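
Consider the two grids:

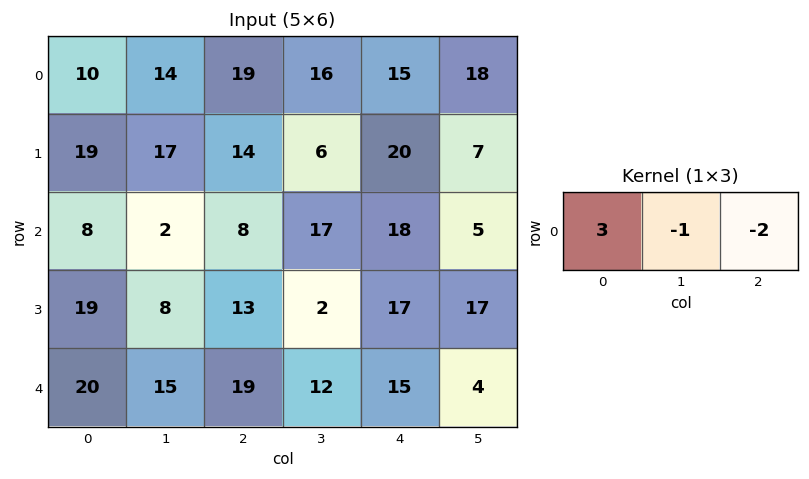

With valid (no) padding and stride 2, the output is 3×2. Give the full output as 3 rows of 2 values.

-22 11
6 -29
7 15

Output[0,0]: The receptive field on the input at this output position is [10 14 19]. Elementwise product with the kernel and sum: 10·3 + 14·-1 + 19·-2.
Output[0,1]: The receptive field on the input at this output position is [19 16 15]. Elementwise product with the kernel and sum: 19·3 + 16·-1 + 15·-2.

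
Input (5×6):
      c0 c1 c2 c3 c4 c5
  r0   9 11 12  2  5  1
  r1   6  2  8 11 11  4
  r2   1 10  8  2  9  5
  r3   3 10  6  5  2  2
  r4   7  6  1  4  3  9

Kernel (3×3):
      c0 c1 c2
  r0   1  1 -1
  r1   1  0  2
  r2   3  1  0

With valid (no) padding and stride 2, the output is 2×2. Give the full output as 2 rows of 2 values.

Output[0,0]: The receptive field on the input at this output position is [9 11 12 / 6 2 8 / 1 10 8]. Elementwise product with the kernel and sum: 9·1 + 11·1 + 12·-1 + 6·1 + 8·2 + 1·3 + 10·1.
Output[0,1]: The receptive field on the input at this output position is [12 2 5 / 8 11 11 / 8 2 9]. Elementwise product with the kernel and sum: 12·1 + 2·1 + 5·-1 + 8·1 + 11·2 + 8·3 + 2·1.

43 65
45 18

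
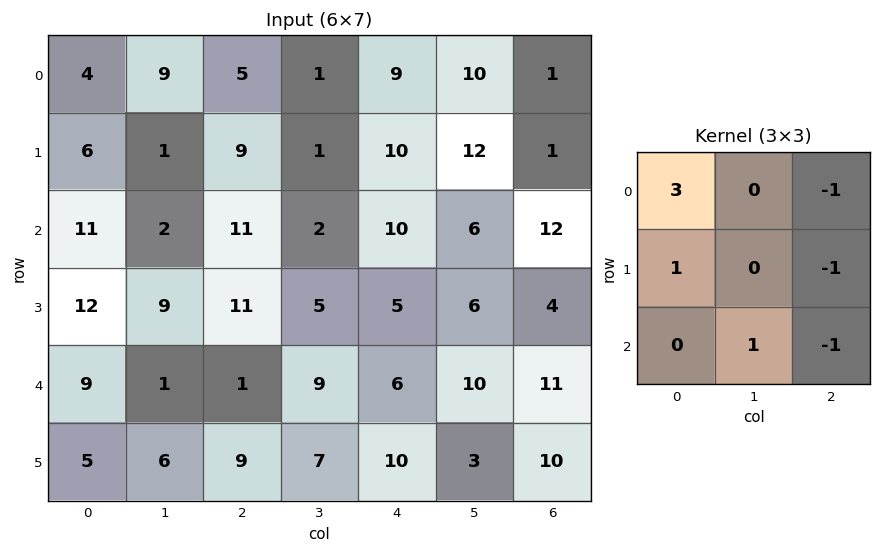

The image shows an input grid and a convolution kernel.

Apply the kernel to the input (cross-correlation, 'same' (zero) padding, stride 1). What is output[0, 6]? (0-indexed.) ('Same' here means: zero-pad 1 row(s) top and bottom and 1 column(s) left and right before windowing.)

11

The receptive field on the zero-padded input at this output position is [0 0 0 / 10 1 0 / 12 1 0]. Elementwise product with the kernel and sum: 0·3 + 0·-1 + 10·1 + 0·-1 + 1·1 + 0·-1.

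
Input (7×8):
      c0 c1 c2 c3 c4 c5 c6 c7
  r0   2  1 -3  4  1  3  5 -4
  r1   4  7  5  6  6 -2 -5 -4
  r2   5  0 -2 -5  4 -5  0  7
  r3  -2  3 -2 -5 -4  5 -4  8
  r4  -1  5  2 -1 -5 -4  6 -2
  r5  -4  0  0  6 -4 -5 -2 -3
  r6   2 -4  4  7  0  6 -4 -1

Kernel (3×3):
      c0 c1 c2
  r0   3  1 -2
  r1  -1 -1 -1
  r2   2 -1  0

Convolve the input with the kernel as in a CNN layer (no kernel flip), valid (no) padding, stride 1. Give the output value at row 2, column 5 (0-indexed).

The receptive field on the input at this output position is [-5 0 7 / 5 -4 8 / -4 6 -2]. Elementwise product with the kernel and sum: -5·3 + 0·1 + 7·-2 + 5·-1 + -4·-1 + 8·-1 + -4·2 + 6·-1.

-52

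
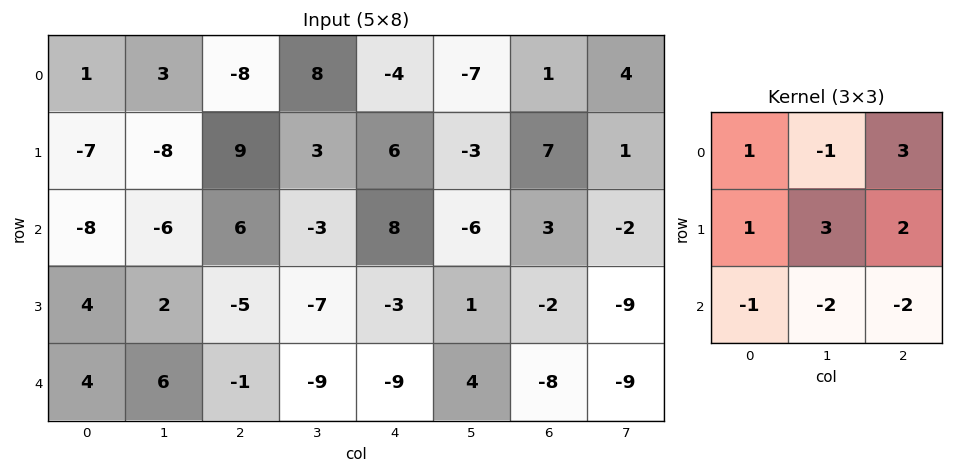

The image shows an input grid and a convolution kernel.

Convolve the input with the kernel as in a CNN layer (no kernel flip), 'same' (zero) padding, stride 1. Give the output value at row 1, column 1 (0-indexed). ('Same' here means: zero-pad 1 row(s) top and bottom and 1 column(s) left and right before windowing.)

The receptive field on the zero-padded input at this output position is [1 3 -8 / -7 -8 9 / -8 -6 6]. Elementwise product with the kernel and sum: 1·1 + 3·-1 + -8·3 + -7·1 + -8·3 + 9·2 + -8·-1 + -6·-2 + 6·-2.

-31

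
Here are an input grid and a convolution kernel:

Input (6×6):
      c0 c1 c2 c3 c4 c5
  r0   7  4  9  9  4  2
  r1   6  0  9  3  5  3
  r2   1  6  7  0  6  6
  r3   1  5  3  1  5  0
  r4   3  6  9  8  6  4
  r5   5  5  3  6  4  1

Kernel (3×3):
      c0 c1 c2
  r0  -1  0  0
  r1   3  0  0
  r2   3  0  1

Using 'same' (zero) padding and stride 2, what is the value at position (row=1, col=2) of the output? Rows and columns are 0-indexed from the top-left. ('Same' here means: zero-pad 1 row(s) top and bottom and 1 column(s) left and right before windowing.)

0

The receptive field on the zero-padded input at this output position is [3 5 3 / 0 6 6 / 1 5 0]. Elementwise product with the kernel and sum: 3·-1 + 0·3 + 1·3 + 0·1.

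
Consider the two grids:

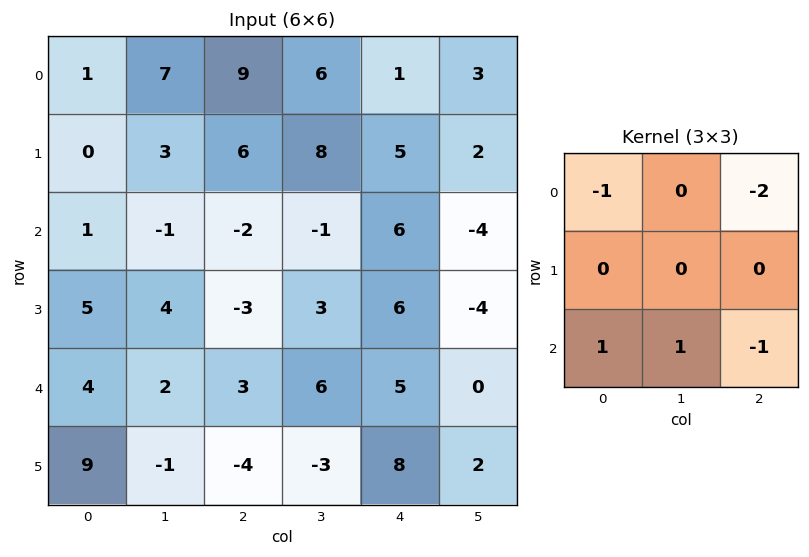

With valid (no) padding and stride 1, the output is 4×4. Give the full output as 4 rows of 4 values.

-17 -21 -20 -3
0 -21 -22 1
6 2 -6 20
13 -12 -24 8

Output[0,0]: The receptive field on the input at this output position is [1 7 9 / 0 3 6 / 1 -1 -2]. Elementwise product with the kernel and sum: 1·-1 + 9·-2 + 1·1 + -1·1 + -2·-1.
Output[0,1]: The receptive field on the input at this output position is [7 9 6 / 3 6 8 / -1 -2 -1]. Elementwise product with the kernel and sum: 7·-1 + 6·-2 + -1·1 + -2·1 + -1·-1.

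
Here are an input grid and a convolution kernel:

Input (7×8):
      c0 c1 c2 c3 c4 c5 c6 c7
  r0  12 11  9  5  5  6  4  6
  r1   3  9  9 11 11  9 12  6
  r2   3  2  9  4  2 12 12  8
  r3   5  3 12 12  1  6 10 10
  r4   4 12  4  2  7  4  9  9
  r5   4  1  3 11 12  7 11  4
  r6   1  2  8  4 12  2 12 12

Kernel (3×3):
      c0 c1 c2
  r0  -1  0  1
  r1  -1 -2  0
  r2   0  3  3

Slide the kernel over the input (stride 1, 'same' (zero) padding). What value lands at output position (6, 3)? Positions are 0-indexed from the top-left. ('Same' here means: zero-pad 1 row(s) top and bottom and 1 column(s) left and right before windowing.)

-7

The receptive field on the zero-padded input at this output position is [3 11 12 / 8 4 12 / 0 0 0]. Elementwise product with the kernel and sum: 3·-1 + 12·1 + 8·-1 + 4·-2 + 0·3 + 0·3.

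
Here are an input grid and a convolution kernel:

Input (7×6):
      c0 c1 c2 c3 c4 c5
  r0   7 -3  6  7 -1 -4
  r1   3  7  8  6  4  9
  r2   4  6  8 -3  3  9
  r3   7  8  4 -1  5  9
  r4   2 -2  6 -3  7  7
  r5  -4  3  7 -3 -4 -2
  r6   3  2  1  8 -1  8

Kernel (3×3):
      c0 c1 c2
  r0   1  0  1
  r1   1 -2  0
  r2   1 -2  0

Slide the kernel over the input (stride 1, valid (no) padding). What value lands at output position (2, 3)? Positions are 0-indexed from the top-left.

-22

The receptive field on the input at this output position is [-3 3 9 / -1 5 9 / -3 7 7]. Elementwise product with the kernel and sum: -3·1 + 9·1 + -1·1 + 5·-2 + -3·1 + 7·-2.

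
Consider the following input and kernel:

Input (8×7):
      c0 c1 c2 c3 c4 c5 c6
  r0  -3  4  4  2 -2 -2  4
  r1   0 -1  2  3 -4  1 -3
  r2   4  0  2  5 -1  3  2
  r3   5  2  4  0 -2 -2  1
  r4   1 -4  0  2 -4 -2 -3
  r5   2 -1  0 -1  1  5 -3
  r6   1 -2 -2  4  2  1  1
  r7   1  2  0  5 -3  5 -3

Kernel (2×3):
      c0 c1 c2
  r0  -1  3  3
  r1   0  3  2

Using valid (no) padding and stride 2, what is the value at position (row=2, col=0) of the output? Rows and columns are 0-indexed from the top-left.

-16

The receptive field on the input at this output position is [1 -4 0 / 2 -1 0]. Elementwise product with the kernel and sum: 1·-1 + -4·3 + 0·3 + -1·3 + 0·2.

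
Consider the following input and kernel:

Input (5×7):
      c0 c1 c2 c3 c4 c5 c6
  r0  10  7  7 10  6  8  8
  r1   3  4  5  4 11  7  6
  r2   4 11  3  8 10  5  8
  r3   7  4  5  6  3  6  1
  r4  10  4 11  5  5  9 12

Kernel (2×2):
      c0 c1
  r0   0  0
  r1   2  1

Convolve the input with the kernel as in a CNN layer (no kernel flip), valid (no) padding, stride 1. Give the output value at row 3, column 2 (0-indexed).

27

The receptive field on the input at this output position is [5 6 / 11 5]. Elementwise product with the kernel and sum: 11·2 + 5·1.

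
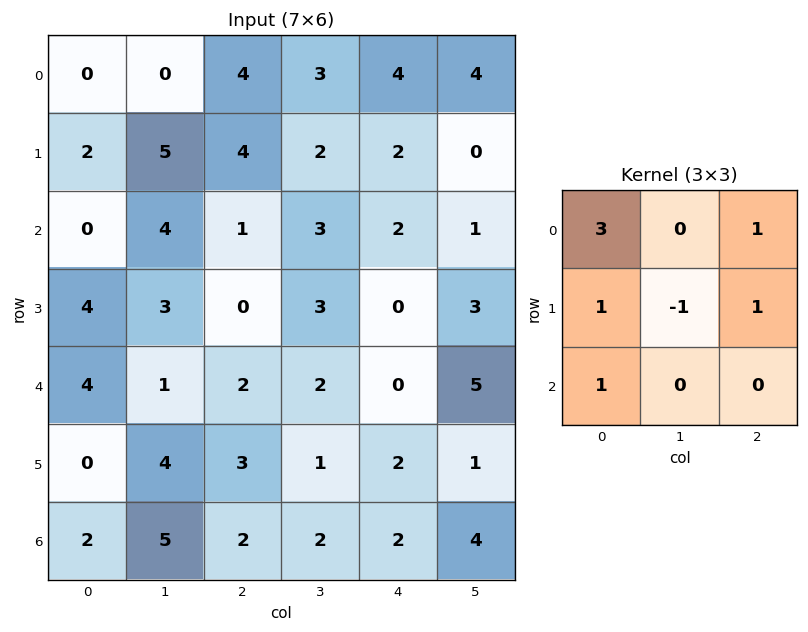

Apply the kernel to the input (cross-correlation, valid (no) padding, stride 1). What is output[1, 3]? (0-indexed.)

The receptive field on the input at this output position is [2 2 0 / 3 2 1 / 3 0 3]. Elementwise product with the kernel and sum: 2·3 + 0·1 + 3·1 + 2·-1 + 1·1 + 3·1.

11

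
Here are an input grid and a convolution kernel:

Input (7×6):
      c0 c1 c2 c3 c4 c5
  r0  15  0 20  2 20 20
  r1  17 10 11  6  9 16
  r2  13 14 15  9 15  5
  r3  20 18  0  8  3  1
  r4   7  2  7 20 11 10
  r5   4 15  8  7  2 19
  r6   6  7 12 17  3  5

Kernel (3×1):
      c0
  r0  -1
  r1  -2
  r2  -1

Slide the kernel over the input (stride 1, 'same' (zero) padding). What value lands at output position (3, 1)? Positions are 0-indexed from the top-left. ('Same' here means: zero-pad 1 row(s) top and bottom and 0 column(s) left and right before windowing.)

The receptive field on the zero-padded input at this output position is [14 / 18 / 2]. Elementwise product with the kernel and sum: 14·-1 + 18·-2 + 2·-1.

-52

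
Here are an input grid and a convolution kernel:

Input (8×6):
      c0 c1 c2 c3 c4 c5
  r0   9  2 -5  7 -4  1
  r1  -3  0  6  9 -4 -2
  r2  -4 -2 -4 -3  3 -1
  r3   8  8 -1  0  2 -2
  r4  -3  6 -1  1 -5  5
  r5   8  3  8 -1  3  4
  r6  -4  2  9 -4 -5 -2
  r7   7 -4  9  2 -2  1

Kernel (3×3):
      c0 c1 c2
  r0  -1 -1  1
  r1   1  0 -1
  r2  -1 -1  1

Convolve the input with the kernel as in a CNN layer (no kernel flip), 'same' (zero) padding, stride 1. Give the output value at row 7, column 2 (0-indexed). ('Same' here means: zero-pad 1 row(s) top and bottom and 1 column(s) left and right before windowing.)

The receptive field on the zero-padded input at this output position is [2 9 -4 / -4 9 2 / 0 0 0]. Elementwise product with the kernel and sum: 2·-1 + 9·-1 + -4·1 + -4·1 + 2·-1 + 0·-1 + 0·-1 + 0·1.

-21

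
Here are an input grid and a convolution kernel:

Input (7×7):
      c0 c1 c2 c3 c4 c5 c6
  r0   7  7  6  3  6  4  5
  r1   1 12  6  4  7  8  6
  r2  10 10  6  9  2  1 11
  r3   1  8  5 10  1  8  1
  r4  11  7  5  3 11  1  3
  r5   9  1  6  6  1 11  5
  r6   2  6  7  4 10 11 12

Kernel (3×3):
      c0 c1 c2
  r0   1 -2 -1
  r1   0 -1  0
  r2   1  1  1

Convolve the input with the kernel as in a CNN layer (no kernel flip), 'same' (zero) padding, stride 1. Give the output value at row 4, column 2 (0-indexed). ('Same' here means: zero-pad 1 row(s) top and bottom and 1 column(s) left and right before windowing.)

-4

The receptive field on the zero-padded input at this output position is [8 5 10 / 7 5 3 / 1 6 6]. Elementwise product with the kernel and sum: 8·1 + 5·-2 + 10·-1 + 5·-1 + 1·1 + 6·1 + 6·1.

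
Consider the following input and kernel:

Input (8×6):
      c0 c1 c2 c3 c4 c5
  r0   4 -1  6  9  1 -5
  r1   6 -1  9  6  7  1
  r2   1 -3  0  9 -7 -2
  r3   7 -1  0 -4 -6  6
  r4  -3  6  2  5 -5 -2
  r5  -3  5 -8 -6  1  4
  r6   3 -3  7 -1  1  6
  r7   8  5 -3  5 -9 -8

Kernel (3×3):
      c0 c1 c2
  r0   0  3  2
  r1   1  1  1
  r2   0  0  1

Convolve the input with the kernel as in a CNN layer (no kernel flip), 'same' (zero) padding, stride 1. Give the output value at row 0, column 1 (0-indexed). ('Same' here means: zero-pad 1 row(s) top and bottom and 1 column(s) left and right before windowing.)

The receptive field on the zero-padded input at this output position is [0 0 0 / 4 -1 6 / 6 -1 9]. Elementwise product with the kernel and sum: 0·3 + 0·2 + 4·1 + -1·1 + 6·1 + 9·1.

18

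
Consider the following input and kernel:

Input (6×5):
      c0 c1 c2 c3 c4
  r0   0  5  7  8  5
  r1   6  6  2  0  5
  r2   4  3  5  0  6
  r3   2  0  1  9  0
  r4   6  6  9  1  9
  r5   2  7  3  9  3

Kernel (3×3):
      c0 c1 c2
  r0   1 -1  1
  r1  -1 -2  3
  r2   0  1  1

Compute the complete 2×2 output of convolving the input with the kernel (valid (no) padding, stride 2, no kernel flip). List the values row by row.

-2 23
22 2

Output[0,0]: The receptive field on the input at this output position is [0 5 7 / 6 6 2 / 4 3 5]. Elementwise product with the kernel and sum: 0·1 + 5·-1 + 7·1 + 6·-1 + 6·-2 + 2·3 + 3·1 + 5·1.
Output[0,1]: The receptive field on the input at this output position is [7 8 5 / 2 0 5 / 5 0 6]. Elementwise product with the kernel and sum: 7·1 + 8·-1 + 5·1 + 2·-1 + 0·-2 + 5·3 + 0·1 + 6·1.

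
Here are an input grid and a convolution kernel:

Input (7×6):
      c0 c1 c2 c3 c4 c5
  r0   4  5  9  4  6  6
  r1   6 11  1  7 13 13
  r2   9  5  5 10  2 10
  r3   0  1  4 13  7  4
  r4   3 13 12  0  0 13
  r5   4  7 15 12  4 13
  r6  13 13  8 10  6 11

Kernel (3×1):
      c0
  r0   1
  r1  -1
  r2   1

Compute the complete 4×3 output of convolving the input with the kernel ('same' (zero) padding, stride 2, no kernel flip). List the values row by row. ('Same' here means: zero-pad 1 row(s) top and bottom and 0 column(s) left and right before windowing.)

Output[0,0]: The receptive field on the zero-padded input at this output position is [0 / 4 / 6]. Elementwise product with the kernel and sum: 0·1 + 4·-1 + 6·1.

2 -8 7
-3 0 18
1 7 11
-9 7 -2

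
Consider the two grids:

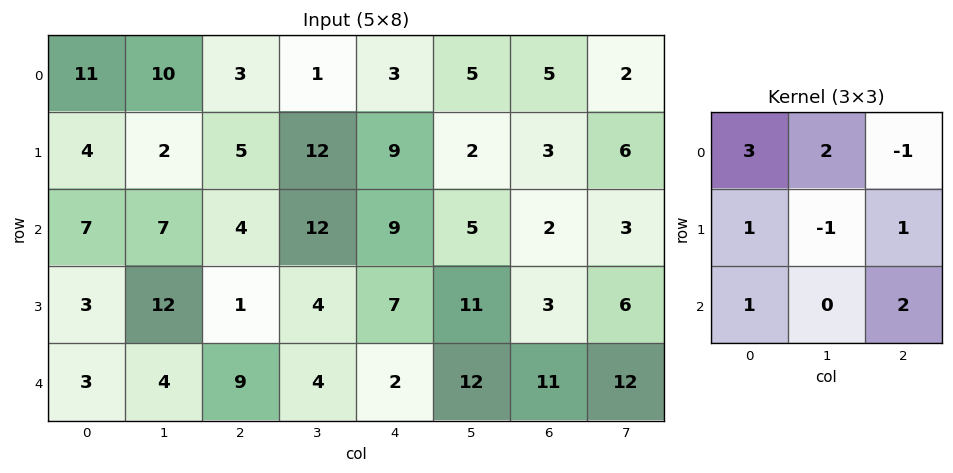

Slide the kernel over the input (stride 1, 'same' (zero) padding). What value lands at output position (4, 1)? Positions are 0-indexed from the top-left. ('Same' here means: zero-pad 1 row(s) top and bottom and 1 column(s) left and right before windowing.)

40

The receptive field on the zero-padded input at this output position is [3 12 1 / 3 4 9 / 0 0 0]. Elementwise product with the kernel and sum: 3·3 + 12·2 + 1·-1 + 3·1 + 4·-1 + 9·1 + 0·1 + 0·2.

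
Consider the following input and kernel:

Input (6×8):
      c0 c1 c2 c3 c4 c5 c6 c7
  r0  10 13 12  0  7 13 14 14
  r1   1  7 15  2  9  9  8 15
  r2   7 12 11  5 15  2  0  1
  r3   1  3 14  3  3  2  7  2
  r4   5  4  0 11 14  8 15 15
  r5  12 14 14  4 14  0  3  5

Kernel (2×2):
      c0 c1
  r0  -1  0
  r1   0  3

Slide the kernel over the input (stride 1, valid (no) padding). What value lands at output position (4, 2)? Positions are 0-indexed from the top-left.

The receptive field on the input at this output position is [0 11 / 14 4]. Elementwise product with the kernel and sum: 0·-1 + 4·3.

12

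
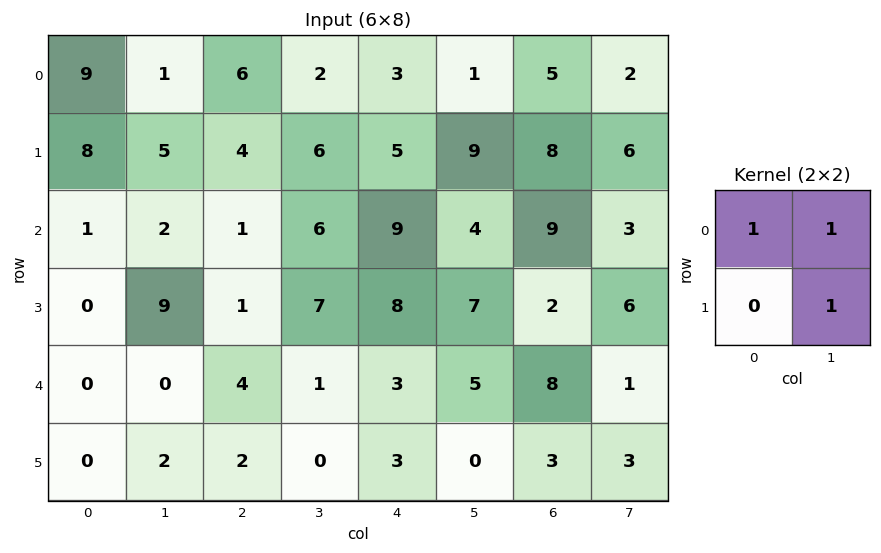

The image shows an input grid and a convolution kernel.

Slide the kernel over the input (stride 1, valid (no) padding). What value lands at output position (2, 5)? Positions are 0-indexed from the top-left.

15

The receptive field on the input at this output position is [4 9 / 7 2]. Elementwise product with the kernel and sum: 4·1 + 9·1 + 2·1.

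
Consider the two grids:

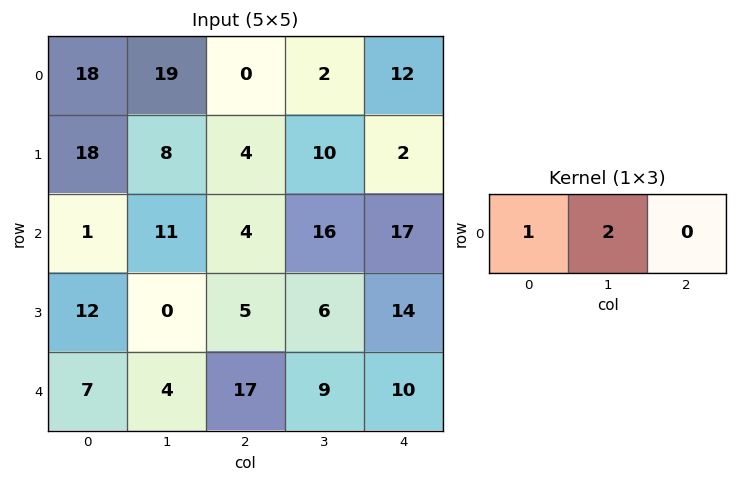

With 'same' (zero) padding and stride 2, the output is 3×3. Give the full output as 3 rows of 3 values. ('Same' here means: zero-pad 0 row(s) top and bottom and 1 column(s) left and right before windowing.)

Output[0,0]: The receptive field on the zero-padded input at this output position is [0 18 19]. Elementwise product with the kernel and sum: 0·1 + 18·2.

36 19 26
2 19 50
14 38 29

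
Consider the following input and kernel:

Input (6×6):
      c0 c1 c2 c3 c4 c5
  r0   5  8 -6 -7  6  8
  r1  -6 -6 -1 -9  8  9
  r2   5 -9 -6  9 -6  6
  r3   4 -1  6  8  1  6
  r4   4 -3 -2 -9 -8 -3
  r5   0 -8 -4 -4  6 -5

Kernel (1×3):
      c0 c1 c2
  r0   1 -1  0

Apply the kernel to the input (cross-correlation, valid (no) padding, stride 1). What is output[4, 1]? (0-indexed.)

-1

The receptive field on the input at this output position is [-3 -2 -9]. Elementwise product with the kernel and sum: -3·1 + -2·-1.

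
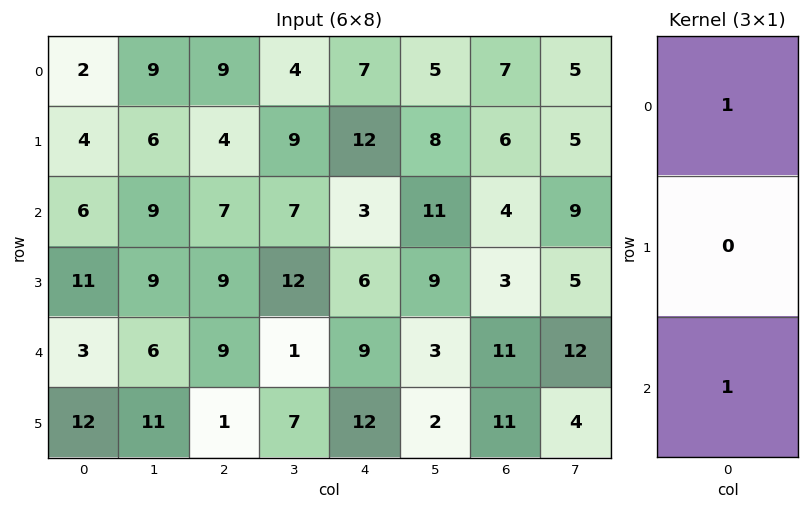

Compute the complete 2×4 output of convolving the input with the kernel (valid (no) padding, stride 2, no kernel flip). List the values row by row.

8 16 10 11
9 16 12 15

Output[0,0]: The receptive field on the input at this output position is [2 / 4 / 6]. Elementwise product with the kernel and sum: 2·1 + 6·1.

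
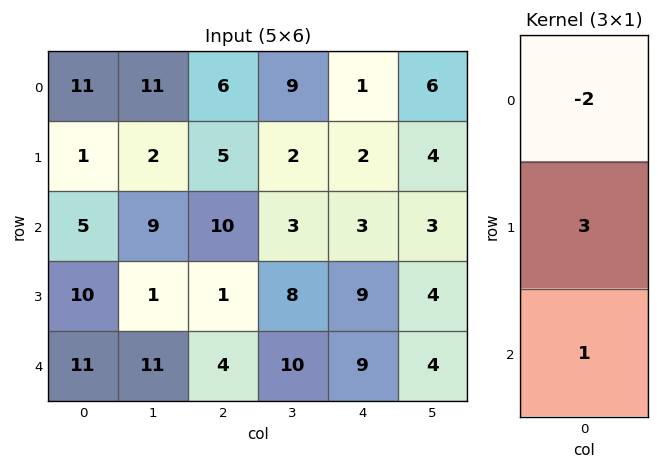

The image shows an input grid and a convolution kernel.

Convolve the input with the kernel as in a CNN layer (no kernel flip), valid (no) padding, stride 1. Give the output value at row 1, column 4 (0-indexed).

The receptive field on the input at this output position is [2 / 3 / 9]. Elementwise product with the kernel and sum: 2·-2 + 3·3 + 9·1.

14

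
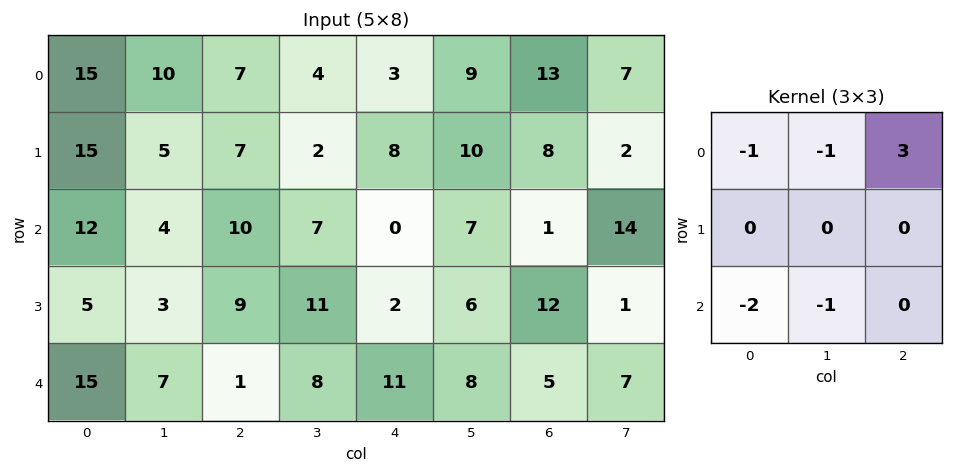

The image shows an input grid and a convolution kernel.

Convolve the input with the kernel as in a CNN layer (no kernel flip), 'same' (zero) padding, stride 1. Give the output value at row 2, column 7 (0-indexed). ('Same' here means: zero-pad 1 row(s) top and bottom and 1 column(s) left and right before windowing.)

The receptive field on the zero-padded input at this output position is [8 2 0 / 1 14 0 / 12 1 0]. Elementwise product with the kernel and sum: 8·-1 + 2·-1 + 0·3 + 12·-2 + 1·-1.

-35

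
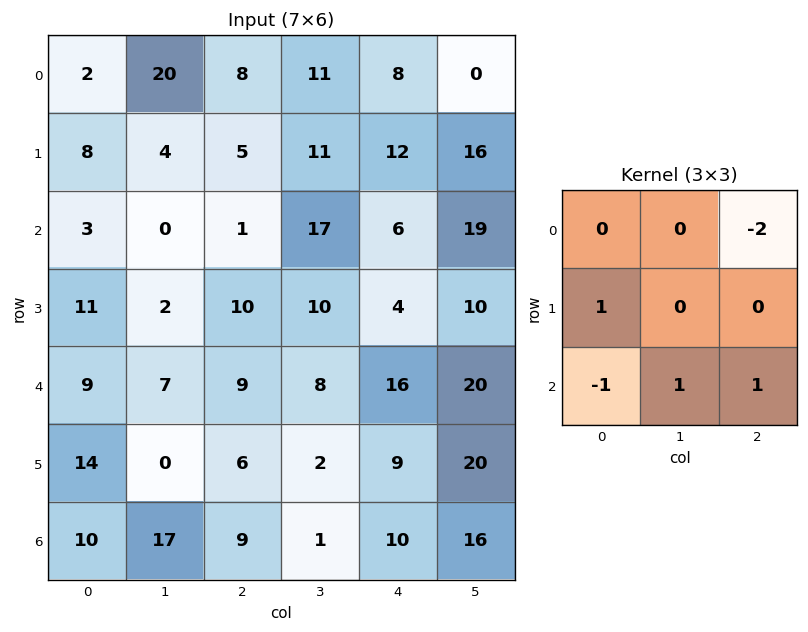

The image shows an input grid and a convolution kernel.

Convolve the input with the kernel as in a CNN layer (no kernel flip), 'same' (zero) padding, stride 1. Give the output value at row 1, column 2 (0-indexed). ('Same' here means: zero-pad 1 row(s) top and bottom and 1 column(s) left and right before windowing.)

The receptive field on the zero-padded input at this output position is [20 8 11 / 4 5 11 / 0 1 17]. Elementwise product with the kernel and sum: 11·-2 + 4·1 + 0·-1 + 1·1 + 17·1.

0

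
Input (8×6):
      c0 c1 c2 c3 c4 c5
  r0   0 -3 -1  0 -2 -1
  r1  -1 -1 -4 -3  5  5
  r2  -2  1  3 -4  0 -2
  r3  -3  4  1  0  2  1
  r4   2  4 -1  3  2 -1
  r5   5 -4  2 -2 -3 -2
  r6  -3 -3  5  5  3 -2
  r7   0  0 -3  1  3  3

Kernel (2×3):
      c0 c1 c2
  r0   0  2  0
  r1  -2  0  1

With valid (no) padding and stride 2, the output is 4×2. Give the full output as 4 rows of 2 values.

Output[0,0]: The receptive field on the input at this output position is [0 -3 -1 / -1 -1 -4]. Elementwise product with the kernel and sum: -3·2 + -1·-2 + -4·1.

-8 13
9 -8
0 -1
-9 19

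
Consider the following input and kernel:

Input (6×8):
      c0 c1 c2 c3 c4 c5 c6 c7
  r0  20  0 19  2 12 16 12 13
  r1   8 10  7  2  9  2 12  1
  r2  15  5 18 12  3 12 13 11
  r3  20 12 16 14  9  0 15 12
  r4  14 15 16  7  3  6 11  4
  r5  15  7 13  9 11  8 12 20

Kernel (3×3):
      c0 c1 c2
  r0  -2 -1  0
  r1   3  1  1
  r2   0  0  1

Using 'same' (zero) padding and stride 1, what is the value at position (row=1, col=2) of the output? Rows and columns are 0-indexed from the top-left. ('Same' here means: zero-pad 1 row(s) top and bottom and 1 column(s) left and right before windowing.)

The receptive field on the zero-padded input at this output position is [0 19 2 / 10 7 2 / 5 18 12]. Elementwise product with the kernel and sum: 0·-2 + 19·-1 + 10·3 + 7·1 + 2·1 + 12·1.

32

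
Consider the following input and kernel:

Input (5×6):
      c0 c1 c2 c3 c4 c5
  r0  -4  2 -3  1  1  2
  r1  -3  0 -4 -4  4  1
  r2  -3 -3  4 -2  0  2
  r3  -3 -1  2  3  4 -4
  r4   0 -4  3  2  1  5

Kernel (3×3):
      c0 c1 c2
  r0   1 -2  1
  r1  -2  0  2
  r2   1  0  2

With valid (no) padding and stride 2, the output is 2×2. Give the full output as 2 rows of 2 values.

-8 16
23 17

Output[0,0]: The receptive field on the input at this output position is [-4 2 -3 / -3 0 -4 / -3 -3 4]. Elementwise product with the kernel and sum: -4·1 + 2·-2 + -3·1 + -3·-2 + -4·2 + -3·1 + 4·2.
Output[0,1]: The receptive field on the input at this output position is [-3 1 1 / -4 -4 4 / 4 -2 0]. Elementwise product with the kernel and sum: -3·1 + 1·-2 + 1·1 + -4·-2 + 4·2 + 4·1 + 0·2.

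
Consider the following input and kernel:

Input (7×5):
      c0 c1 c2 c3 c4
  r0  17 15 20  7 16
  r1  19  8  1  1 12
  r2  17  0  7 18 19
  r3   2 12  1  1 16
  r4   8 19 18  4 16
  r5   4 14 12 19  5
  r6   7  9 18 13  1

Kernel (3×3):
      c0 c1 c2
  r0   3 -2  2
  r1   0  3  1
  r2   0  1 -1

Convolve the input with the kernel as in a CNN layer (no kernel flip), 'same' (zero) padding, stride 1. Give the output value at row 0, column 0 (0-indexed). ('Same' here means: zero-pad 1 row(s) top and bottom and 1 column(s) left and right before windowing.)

The receptive field on the zero-padded input at this output position is [0 0 0 / 0 17 15 / 0 19 8]. Elementwise product with the kernel and sum: 0·3 + 0·-2 + 0·2 + 17·3 + 15·1 + 19·1 + 8·-1.

77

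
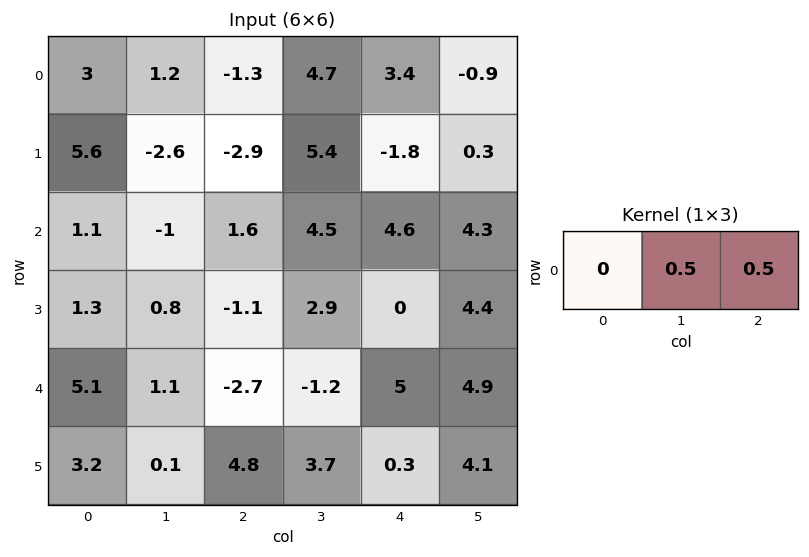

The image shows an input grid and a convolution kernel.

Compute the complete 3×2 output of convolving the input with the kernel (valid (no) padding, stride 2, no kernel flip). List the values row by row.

-0.05 4.05
0.3 4.55
-0.8 1.9

Output[0,0]: The receptive field on the input at this output position is [3 1.2 -1.3]. Elementwise product with the kernel and sum: 1.2·0.5 + -1.3·0.5.
Output[0,1]: The receptive field on the input at this output position is [-1.3 4.7 3.4]. Elementwise product with the kernel and sum: 4.7·0.5 + 3.4·0.5.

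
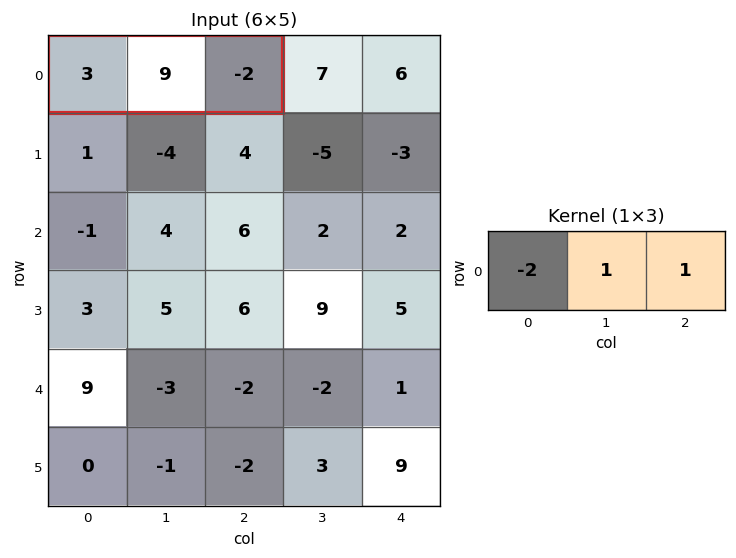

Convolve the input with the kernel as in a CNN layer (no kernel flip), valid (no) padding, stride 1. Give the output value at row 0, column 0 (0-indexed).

1

The receptive field on the input at this output position is [3 9 -2]. Elementwise product with the kernel and sum: 3·-2 + 9·1 + -2·1.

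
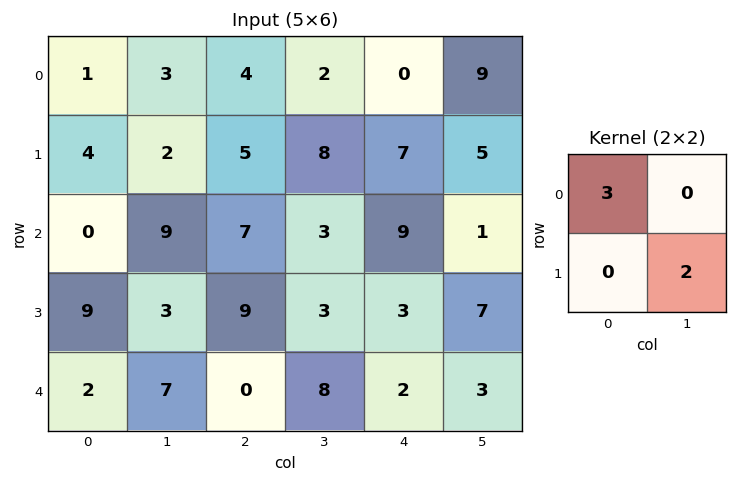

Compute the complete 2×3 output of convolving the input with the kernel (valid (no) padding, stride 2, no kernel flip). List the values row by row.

7 28 10
6 27 41

Output[0,0]: The receptive field on the input at this output position is [1 3 / 4 2]. Elementwise product with the kernel and sum: 1·3 + 2·2.
Output[0,1]: The receptive field on the input at this output position is [4 2 / 5 8]. Elementwise product with the kernel and sum: 4·3 + 8·2.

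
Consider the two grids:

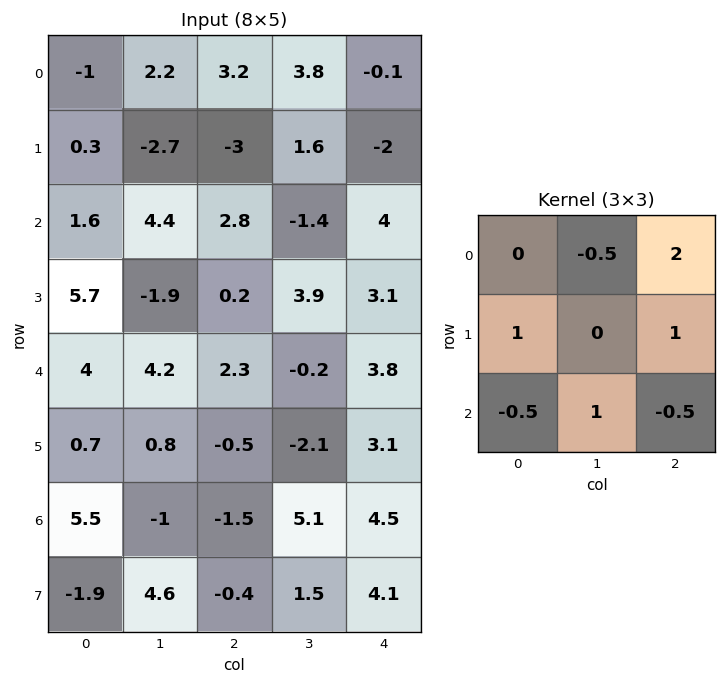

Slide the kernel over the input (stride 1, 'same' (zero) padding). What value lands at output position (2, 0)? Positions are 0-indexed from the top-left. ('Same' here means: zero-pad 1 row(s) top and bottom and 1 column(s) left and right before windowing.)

5.5

The receptive field on the zero-padded input at this output position is [0 0.3 -2.7 / 0 1.6 4.4 / 0 5.7 -1.9]. Elementwise product with the kernel and sum: 0.3·-0.5 + -2.7·2 + 0·1 + 4.4·1 + 0·-0.5 + 5.7·1 + -1.9·-0.5.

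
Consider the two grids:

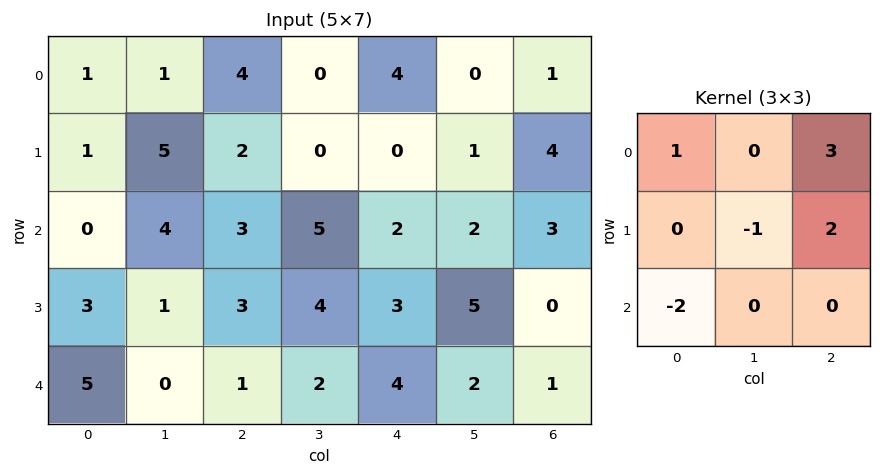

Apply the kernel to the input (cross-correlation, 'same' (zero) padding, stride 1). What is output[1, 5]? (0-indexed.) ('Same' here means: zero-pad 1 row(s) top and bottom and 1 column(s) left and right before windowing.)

10

The receptive field on the zero-padded input at this output position is [4 0 1 / 0 1 4 / 2 2 3]. Elementwise product with the kernel and sum: 4·1 + 1·3 + 1·-1 + 4·2 + 2·-2.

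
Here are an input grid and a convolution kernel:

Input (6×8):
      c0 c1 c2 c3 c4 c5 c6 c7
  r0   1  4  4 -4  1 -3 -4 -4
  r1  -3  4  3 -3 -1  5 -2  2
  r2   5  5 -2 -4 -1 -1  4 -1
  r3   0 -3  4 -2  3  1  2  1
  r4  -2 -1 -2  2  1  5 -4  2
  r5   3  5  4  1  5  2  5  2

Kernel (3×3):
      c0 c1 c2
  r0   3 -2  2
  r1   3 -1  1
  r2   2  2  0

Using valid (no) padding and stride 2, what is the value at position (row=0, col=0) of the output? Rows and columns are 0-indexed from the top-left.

13

The receptive field on the input at this output position is [1 4 4 / -3 4 3 / 5 5 -2]. Elementwise product with the kernel and sum: 1·3 + 4·-2 + 4·2 + -3·3 + 4·-1 + 3·1 + 5·2 + 5·2.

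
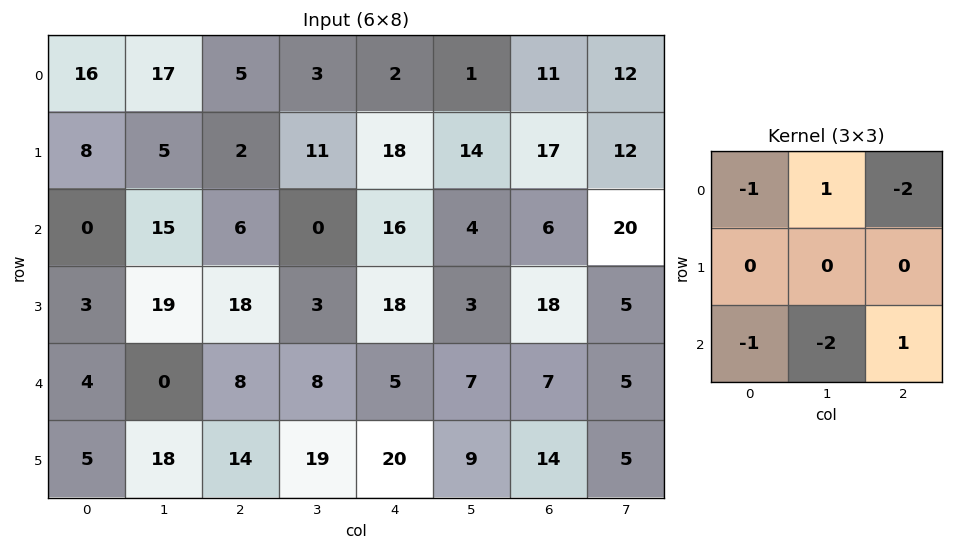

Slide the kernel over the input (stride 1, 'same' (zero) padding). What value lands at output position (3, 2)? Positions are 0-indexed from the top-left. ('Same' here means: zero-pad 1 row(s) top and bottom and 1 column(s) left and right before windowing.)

The receptive field on the zero-padded input at this output position is [15 6 0 / 19 18 3 / 0 8 8]. Elementwise product with the kernel and sum: 15·-1 + 6·1 + 0·-2 + 0·-1 + 8·-2 + 8·1.

-17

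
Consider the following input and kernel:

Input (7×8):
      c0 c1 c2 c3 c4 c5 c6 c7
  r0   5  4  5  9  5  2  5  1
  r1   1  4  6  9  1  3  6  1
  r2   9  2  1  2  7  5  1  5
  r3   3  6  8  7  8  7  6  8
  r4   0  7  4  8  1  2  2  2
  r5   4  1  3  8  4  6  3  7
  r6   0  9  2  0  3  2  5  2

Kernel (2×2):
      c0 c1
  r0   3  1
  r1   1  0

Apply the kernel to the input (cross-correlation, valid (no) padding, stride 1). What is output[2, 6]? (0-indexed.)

The receptive field on the input at this output position is [1 5 / 6 8]. Elementwise product with the kernel and sum: 1·3 + 5·1 + 6·1.

14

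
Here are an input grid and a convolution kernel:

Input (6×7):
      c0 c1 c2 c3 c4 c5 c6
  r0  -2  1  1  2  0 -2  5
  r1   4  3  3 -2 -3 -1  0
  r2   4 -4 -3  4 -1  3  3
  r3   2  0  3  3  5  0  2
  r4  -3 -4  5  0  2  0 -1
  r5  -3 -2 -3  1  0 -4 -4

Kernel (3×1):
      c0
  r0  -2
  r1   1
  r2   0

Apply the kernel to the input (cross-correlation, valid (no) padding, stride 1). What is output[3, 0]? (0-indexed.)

-7

The receptive field on the input at this output position is [2 / -3 / -3]. Elementwise product with the kernel and sum: 2·-2 + -3·1.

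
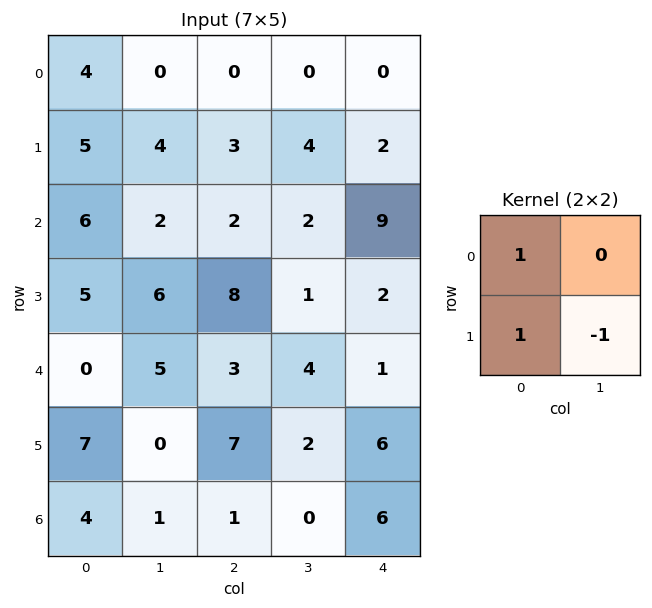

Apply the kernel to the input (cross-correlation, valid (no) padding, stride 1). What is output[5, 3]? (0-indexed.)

The receptive field on the input at this output position is [2 6 / 0 6]. Elementwise product with the kernel and sum: 2·1 + 0·1 + 6·-1.

-4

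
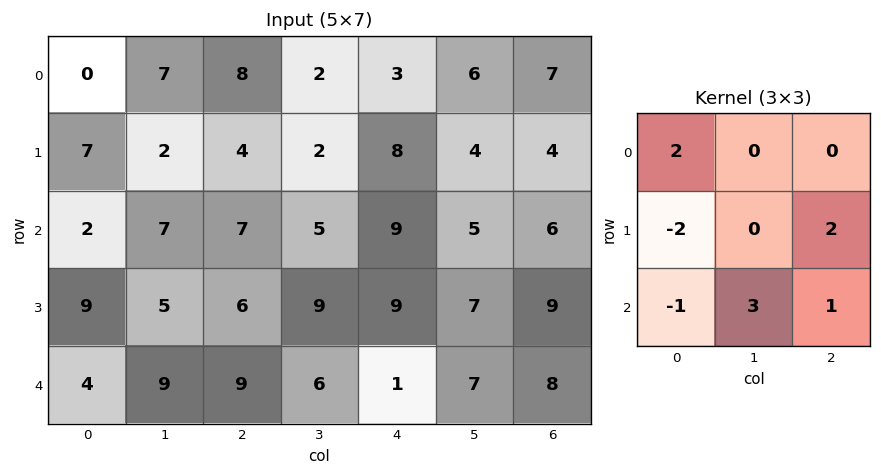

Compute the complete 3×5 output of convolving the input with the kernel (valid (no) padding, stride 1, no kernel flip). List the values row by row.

Output[0,0]: The receptive field on the input at this output position is [0 7 8 / 7 2 4 / 2 7 7]. Elementwise product with the kernel and sum: 0·2 + 7·-2 + 4·2 + 2·-1 + 7·3 + 7·1.

20 33 41 35 10
36 22 42 29 31
30 46 30 10 46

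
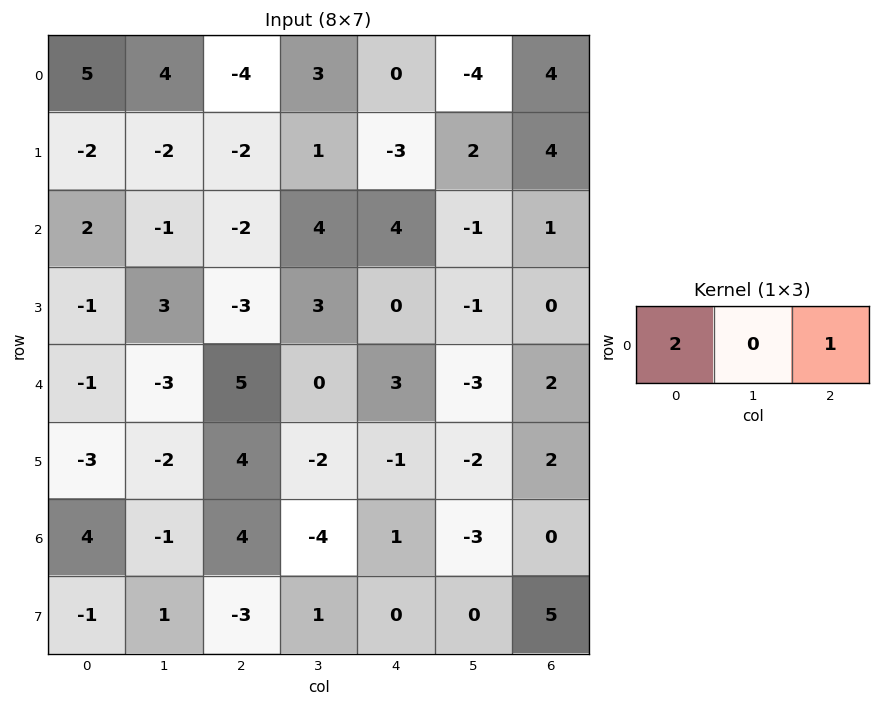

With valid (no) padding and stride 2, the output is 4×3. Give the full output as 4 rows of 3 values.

6 -8 4
2 0 9
3 13 8
12 9 2

Output[0,0]: The receptive field on the input at this output position is [5 4 -4]. Elementwise product with the kernel and sum: 5·2 + -4·1.
Output[0,1]: The receptive field on the input at this output position is [-4 3 0]. Elementwise product with the kernel and sum: -4·2 + 0·1.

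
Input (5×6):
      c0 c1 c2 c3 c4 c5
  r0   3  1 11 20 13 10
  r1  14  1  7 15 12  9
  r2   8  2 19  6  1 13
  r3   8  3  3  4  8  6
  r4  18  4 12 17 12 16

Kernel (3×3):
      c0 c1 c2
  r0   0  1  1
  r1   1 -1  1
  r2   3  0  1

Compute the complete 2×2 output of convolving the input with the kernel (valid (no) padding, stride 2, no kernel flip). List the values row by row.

Output[0,0]: The receptive field on the input at this output position is [3 1 11 / 14 1 7 / 8 2 19]. Elementwise product with the kernel and sum: 1·1 + 11·1 + 14·1 + 1·-1 + 7·1 + 8·3 + 19·1.

75 95
95 62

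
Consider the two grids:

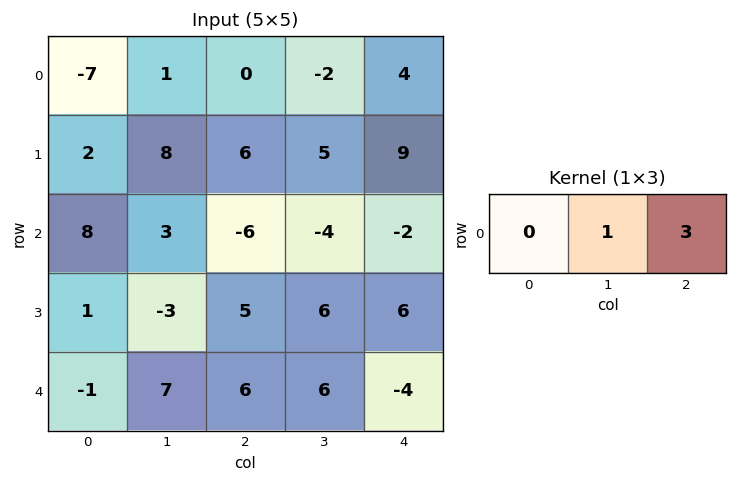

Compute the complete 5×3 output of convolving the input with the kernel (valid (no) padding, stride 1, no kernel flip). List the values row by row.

Output[0,0]: The receptive field on the input at this output position is [-7 1 0]. Elementwise product with the kernel and sum: 1·1 + 0·3.
Output[0,1]: The receptive field on the input at this output position is [1 0 -2]. Elementwise product with the kernel and sum: 0·1 + -2·3.

1 -6 10
26 21 32
-15 -18 -10
12 23 24
25 24 -6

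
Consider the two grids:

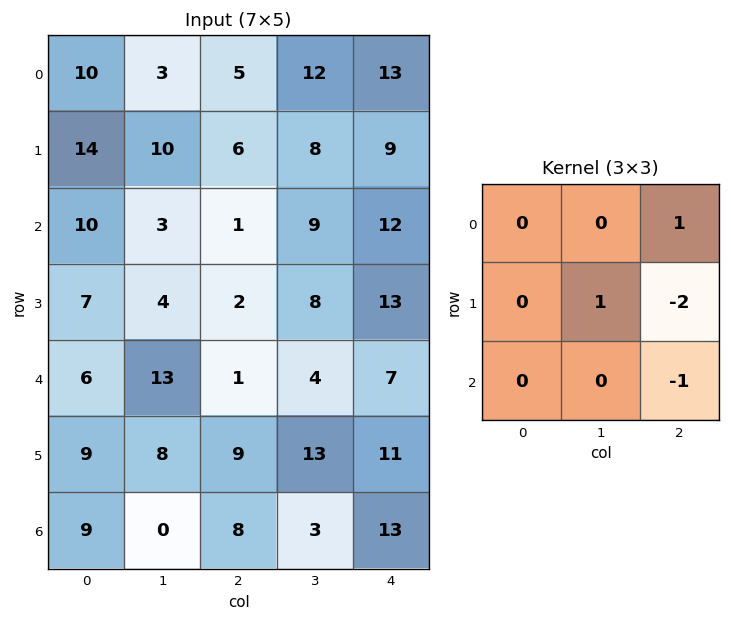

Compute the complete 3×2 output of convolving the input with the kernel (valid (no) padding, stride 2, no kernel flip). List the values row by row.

Output[0,0]: The receptive field on the input at this output position is [10 3 5 / 14 10 6 / 10 3 1]. Elementwise product with the kernel and sum: 5·1 + 10·1 + 6·-2 + 1·-1.
Output[0,1]: The receptive field on the input at this output position is [5 12 13 / 6 8 9 / 1 9 12]. Elementwise product with the kernel and sum: 13·1 + 8·1 + 9·-2 + 12·-1.

2 -9
0 -13
-17 -15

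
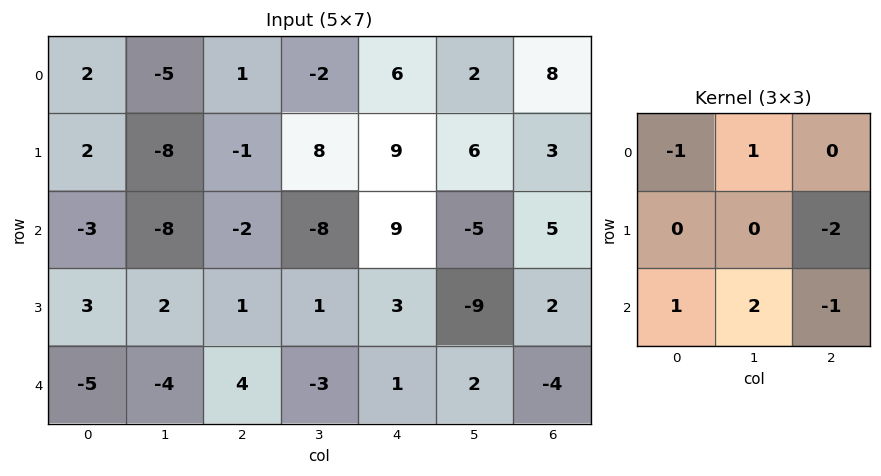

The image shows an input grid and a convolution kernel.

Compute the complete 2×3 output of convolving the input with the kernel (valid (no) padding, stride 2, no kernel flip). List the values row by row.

Output[0,0]: The receptive field on the input at this output position is [2 -5 1 / 2 -8 -1 / -3 -8 -2]. Elementwise product with the kernel and sum: 2·-1 + -5·1 + -1·-2 + -3·1 + -8·2 + -2·-1.
Output[0,1]: The receptive field on the input at this output position is [1 -2 6 / -1 8 9 / -2 -8 9]. Elementwise product with the kernel and sum: 1·-1 + -2·1 + 9·-2 + -2·1 + -8·2 + 9·-1.

-22 -48 -16
-24 -15 -9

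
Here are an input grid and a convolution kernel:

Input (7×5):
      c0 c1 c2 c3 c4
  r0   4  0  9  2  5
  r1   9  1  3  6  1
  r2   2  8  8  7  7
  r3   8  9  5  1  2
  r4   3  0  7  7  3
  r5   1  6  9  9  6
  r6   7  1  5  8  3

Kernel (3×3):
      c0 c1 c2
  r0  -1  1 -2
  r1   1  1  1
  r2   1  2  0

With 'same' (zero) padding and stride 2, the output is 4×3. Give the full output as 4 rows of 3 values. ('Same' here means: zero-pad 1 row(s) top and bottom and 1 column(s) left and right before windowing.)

22 18 15
33 32 14
-5 32 32
-3 -1 8

Output[0,0]: The receptive field on the zero-padded input at this output position is [0 0 0 / 0 4 0 / 0 9 1]. Elementwise product with the kernel and sum: 0·-1 + 0·1 + 0·-2 + 0·1 + 4·1 + 0·1 + 0·1 + 9·2.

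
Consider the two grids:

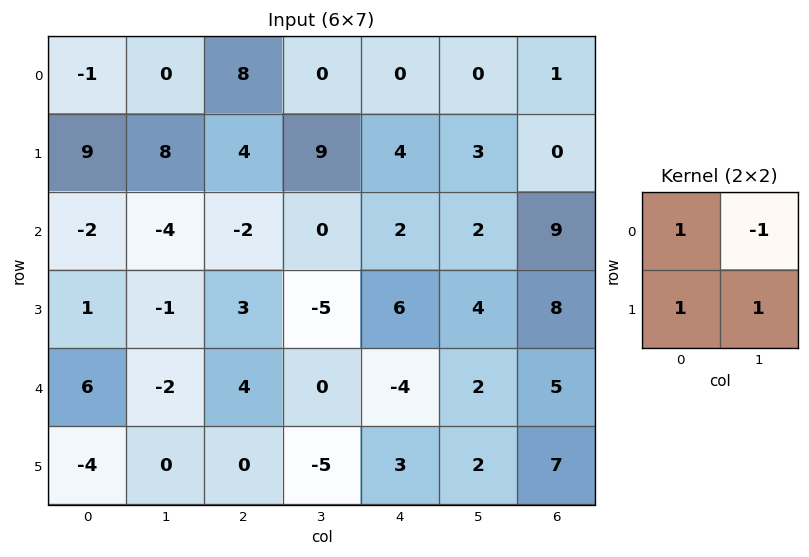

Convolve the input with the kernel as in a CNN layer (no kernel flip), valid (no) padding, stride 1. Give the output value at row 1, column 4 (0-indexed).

The receptive field on the input at this output position is [4 3 / 2 2]. Elementwise product with the kernel and sum: 4·1 + 3·-1 + 2·1 + 2·1.

5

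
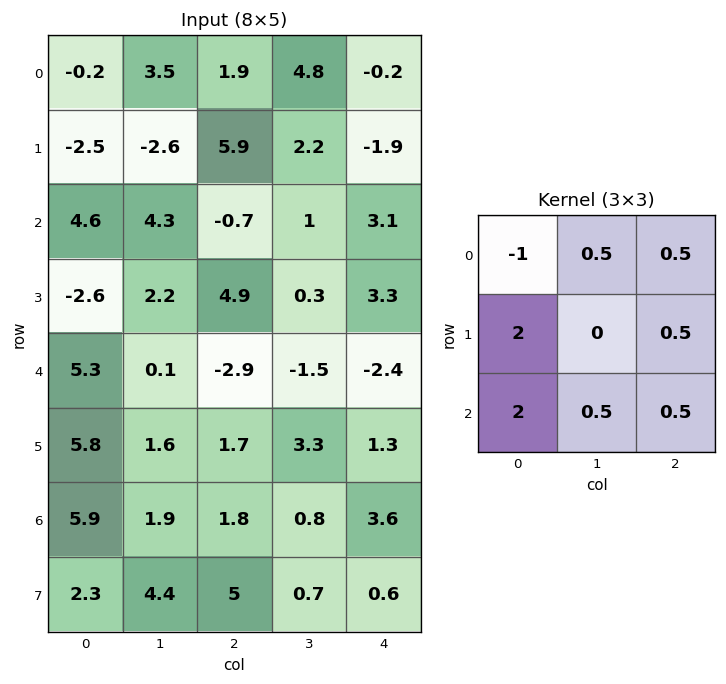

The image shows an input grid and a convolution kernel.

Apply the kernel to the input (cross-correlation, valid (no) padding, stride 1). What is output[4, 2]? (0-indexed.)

The receptive field on the input at this output position is [-2.9 -1.5 -2.4 / 1.7 3.3 1.3 / 1.8 0.8 3.6]. Elementwise product with the kernel and sum: -2.9·-1 + -1.5·0.5 + -2.4·0.5 + 1.7·2 + 1.3·0.5 + 1.8·2 + 0.8·0.5 + 3.6·0.5.

10.8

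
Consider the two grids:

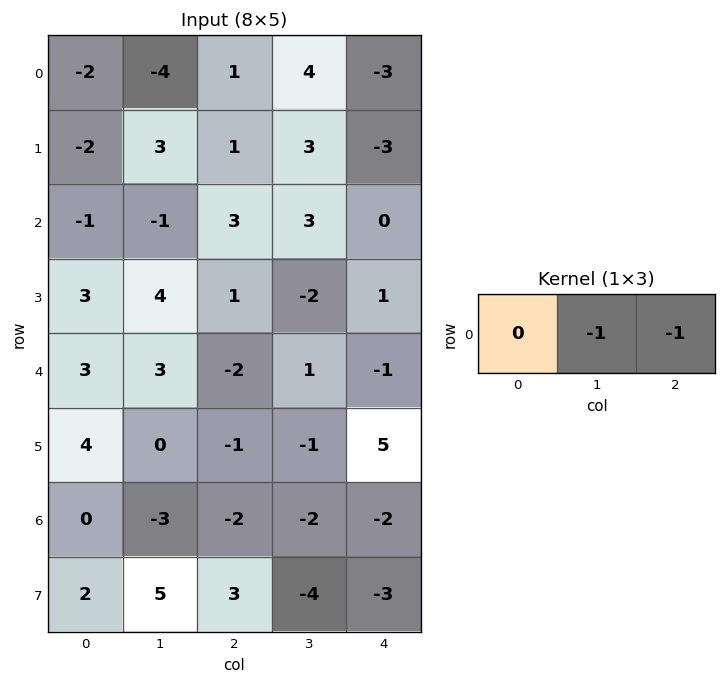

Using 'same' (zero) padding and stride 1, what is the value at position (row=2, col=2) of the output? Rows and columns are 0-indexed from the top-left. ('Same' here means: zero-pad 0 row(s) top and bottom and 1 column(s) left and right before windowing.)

The receptive field on the zero-padded input at this output position is [-1 3 3]. Elementwise product with the kernel and sum: 3·-1 + 3·-1.

-6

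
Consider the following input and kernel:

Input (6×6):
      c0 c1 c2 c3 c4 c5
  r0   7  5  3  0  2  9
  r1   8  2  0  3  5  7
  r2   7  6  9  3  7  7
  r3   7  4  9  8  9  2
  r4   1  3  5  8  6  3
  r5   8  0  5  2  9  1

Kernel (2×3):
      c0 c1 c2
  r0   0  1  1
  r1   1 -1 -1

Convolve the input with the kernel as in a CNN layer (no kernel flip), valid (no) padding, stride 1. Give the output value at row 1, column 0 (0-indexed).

-6

The receptive field on the input at this output position is [8 2 0 / 7 6 9]. Elementwise product with the kernel and sum: 2·1 + 0·1 + 7·1 + 6·-1 + 9·-1.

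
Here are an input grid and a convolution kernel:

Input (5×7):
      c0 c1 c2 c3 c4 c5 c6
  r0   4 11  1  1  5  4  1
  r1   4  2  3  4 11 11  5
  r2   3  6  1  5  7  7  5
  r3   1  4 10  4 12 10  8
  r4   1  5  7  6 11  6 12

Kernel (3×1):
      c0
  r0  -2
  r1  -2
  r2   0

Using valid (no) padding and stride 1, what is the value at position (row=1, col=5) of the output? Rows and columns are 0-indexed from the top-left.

The receptive field on the input at this output position is [11 / 7 / 10]. Elementwise product with the kernel and sum: 11·-2 + 7·-2.

-36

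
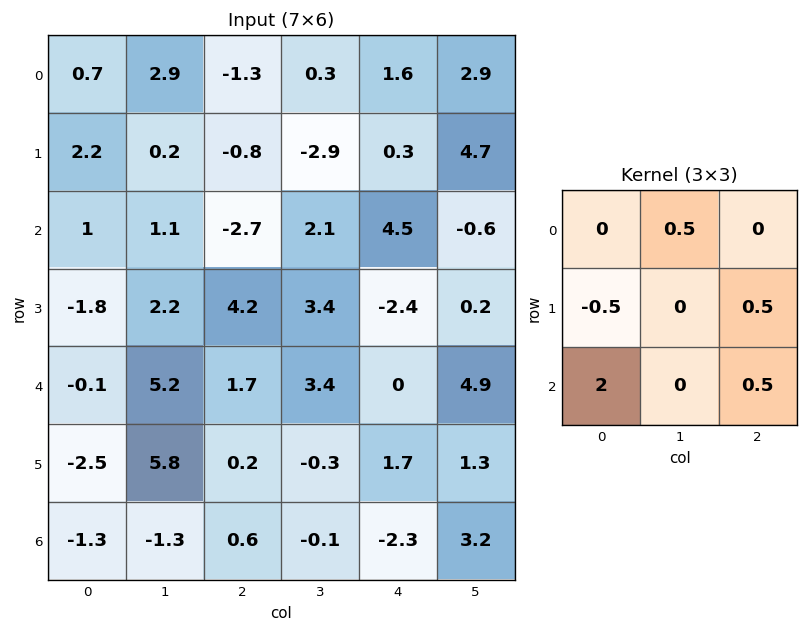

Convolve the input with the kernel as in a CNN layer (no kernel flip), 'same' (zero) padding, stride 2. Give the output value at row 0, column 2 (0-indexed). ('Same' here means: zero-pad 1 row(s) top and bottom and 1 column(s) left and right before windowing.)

The receptive field on the zero-padded input at this output position is [0 0 0 / 0.3 1.6 2.9 / -2.9 0.3 4.7]. Elementwise product with the kernel and sum: 0·0.5 + 0.3·-0.5 + 2.9·0.5 + -2.9·2 + 4.7·0.5.

-2.15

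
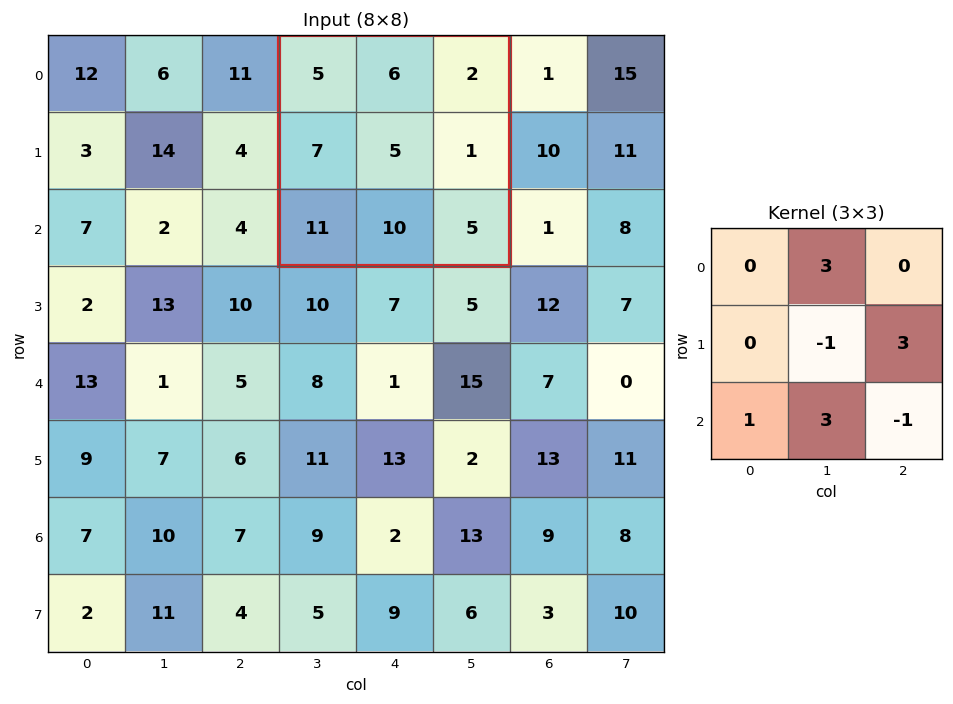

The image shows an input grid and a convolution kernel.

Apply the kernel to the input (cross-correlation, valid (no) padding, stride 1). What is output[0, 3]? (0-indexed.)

The receptive field on the input at this output position is [5 6 2 / 7 5 1 / 11 10 5]. Elementwise product with the kernel and sum: 6·3 + 5·-1 + 1·3 + 11·1 + 10·3 + 5·-1.

52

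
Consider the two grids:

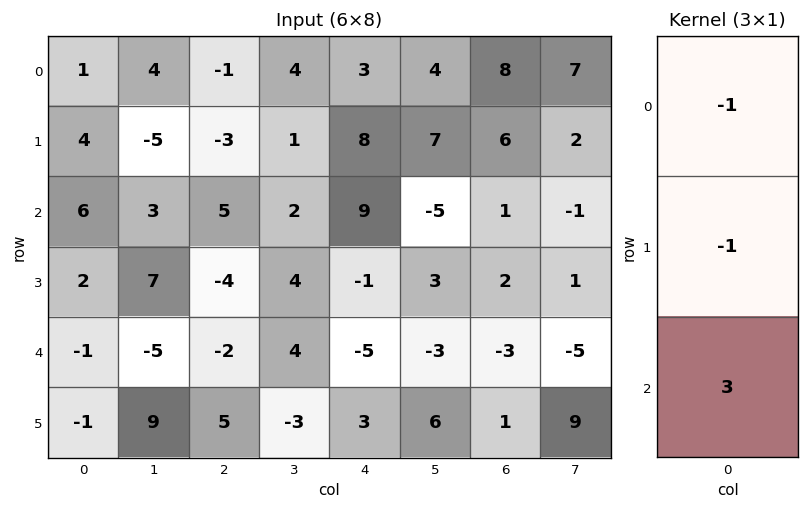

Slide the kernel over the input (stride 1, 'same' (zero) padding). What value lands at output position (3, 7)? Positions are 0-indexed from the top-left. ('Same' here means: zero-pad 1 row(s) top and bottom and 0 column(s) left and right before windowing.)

-15

The receptive field on the zero-padded input at this output position is [-1 / 1 / -5]. Elementwise product with the kernel and sum: -1·-1 + 1·-1 + -5·3.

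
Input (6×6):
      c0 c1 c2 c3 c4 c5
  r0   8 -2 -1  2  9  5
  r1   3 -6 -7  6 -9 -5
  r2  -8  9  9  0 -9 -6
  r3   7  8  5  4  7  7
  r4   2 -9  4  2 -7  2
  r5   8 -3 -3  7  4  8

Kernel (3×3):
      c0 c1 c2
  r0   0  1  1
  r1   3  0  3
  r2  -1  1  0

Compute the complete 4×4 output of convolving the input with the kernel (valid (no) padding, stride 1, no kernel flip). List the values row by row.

Output[0,0]: The receptive field on the input at this output position is [8 -2 -1 / 3 -6 -7 / -8 9 9]. Elementwise product with the kernel and sum: -2·1 + -1·1 + 3·3 + -7·3 + -8·-1 + 9·1.
Output[0,1]: The receptive field on the input at this output position is [-2 -1 2 / -6 -7 6 / 9 9 0]. Elementwise product with the kernel and sum: -1·1 + 2·1 + -6·3 + 6·3 + 9·-1 + 9·1.

2 1 -46 8
-9 23 -4 -29
43 58 25 9
20 -12 12 23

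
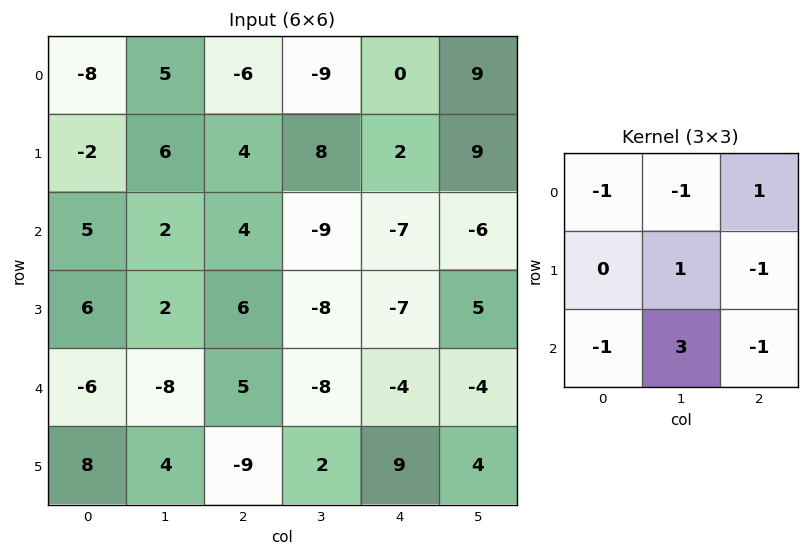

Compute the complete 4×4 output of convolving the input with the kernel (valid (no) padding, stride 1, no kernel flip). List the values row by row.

Output[0,0]: The receptive field on the input at this output position is [-8 5 -6 / -2 6 4 / 5 2 4]. Elementwise product with the kernel and sum: -8·-1 + 5·-1 + -6·1 + 6·1 + 4·-1 + 5·-1 + 2·3 + 4·-1.
Output[0,1]: The receptive field on the input at this output position is [5 -6 -9 / 6 4 8 / 2 4 -9]. Elementwise product with the kernel and sum: 5·-1 + -6·-1 + -9·1 + 4·1 + 8·-1 + 2·-1 + 4·3 + -9·-1.

-4 7 -3 5
-8 35 -35 -20
-30 30 -28 -2
-2 -36 -3 41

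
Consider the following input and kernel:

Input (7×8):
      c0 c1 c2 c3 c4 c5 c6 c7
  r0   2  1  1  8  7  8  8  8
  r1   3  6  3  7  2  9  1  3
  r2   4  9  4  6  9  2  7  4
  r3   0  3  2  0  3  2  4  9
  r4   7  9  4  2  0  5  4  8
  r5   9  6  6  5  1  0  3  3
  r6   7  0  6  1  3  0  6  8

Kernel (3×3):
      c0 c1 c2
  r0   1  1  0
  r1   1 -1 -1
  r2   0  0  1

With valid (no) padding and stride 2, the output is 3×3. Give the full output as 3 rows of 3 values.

Output[0,0]: The receptive field on the input at this output position is [2 1 1 / 3 6 3 / 4 9 4]. Elementwise product with the kernel and sum: 2·1 + 1·1 + 3·1 + 6·-1 + 3·-1 + 4·1.

1 12 14
12 9 12
19 9 9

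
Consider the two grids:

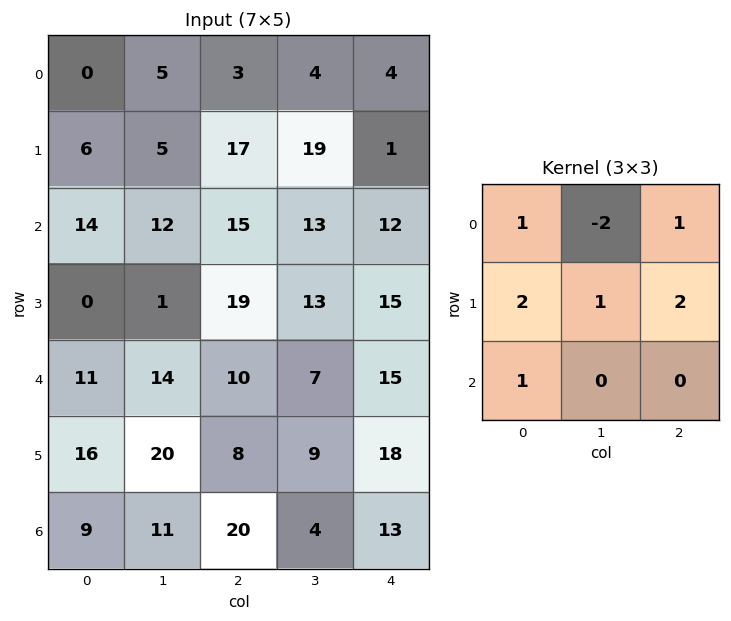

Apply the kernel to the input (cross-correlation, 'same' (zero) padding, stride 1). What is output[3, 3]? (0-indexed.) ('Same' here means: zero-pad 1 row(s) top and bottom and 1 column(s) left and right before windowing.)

92

The receptive field on the zero-padded input at this output position is [15 13 12 / 19 13 15 / 10 7 15]. Elementwise product with the kernel and sum: 15·1 + 13·-2 + 12·1 + 19·2 + 13·1 + 15·2 + 10·1.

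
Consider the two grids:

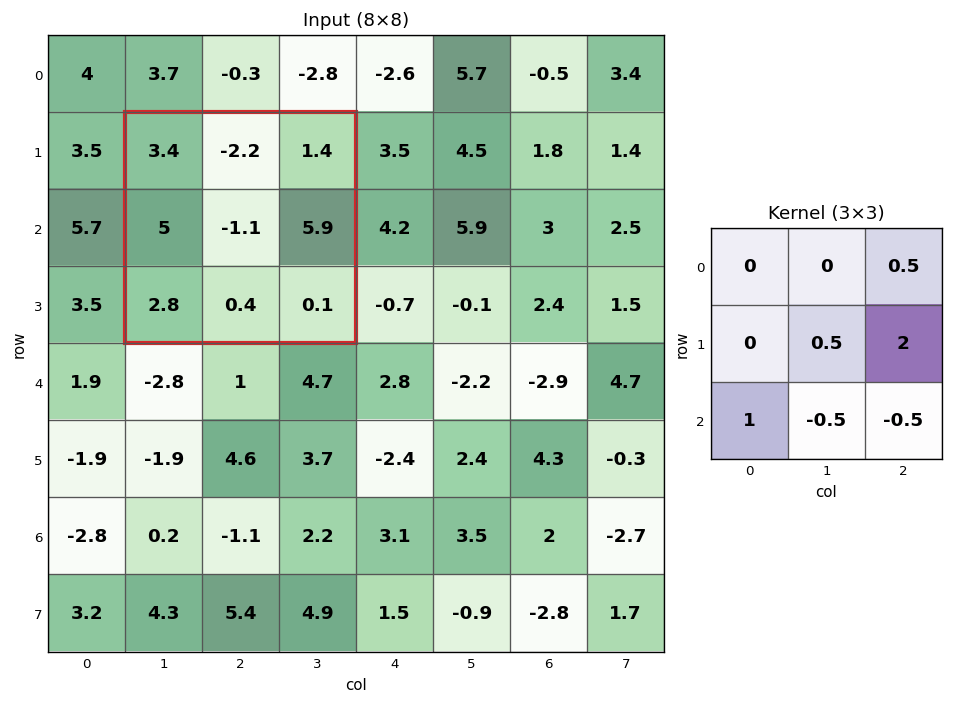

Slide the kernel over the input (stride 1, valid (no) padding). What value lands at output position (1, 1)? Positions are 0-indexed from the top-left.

14.5

The receptive field on the input at this output position is [3.4 -2.2 1.4 / 5 -1.1 5.9 / 2.8 0.4 0.1]. Elementwise product with the kernel and sum: 1.4·0.5 + -1.1·0.5 + 5.9·2 + 2.8·1 + 0.4·-0.5 + 0.1·-0.5.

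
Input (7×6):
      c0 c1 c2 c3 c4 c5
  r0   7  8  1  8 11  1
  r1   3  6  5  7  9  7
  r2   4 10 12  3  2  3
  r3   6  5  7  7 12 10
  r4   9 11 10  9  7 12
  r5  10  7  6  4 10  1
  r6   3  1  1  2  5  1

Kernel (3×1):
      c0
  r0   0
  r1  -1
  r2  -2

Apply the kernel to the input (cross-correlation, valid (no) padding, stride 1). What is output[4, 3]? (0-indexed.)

The receptive field on the input at this output position is [9 / 4 / 2]. Elementwise product with the kernel and sum: 4·-1 + 2·-2.

-8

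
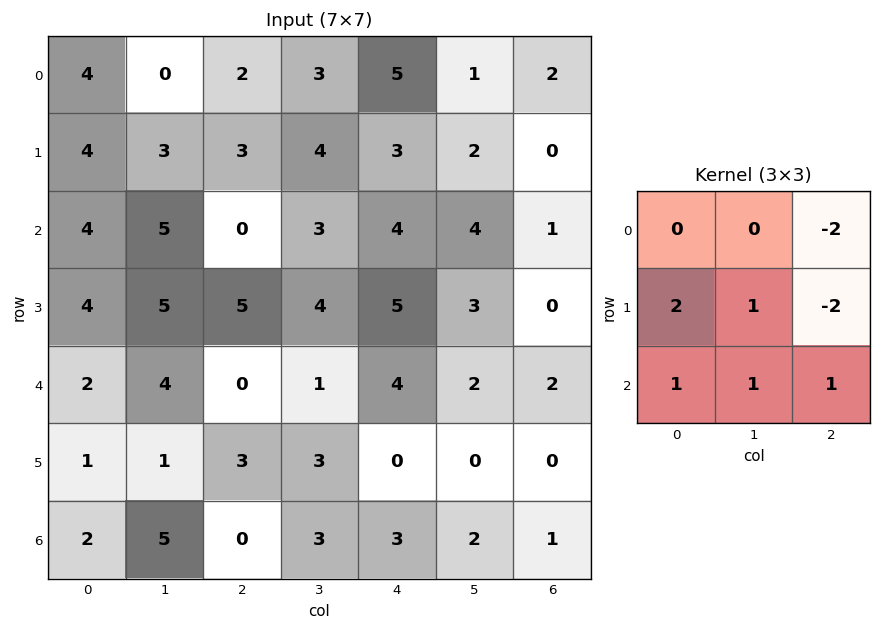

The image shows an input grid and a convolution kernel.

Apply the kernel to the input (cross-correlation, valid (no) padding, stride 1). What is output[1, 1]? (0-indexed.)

10

The receptive field on the input at this output position is [3 3 4 / 5 0 3 / 5 5 4]. Elementwise product with the kernel and sum: 4·-2 + 5·2 + 0·1 + 3·-2 + 5·1 + 5·1 + 4·1.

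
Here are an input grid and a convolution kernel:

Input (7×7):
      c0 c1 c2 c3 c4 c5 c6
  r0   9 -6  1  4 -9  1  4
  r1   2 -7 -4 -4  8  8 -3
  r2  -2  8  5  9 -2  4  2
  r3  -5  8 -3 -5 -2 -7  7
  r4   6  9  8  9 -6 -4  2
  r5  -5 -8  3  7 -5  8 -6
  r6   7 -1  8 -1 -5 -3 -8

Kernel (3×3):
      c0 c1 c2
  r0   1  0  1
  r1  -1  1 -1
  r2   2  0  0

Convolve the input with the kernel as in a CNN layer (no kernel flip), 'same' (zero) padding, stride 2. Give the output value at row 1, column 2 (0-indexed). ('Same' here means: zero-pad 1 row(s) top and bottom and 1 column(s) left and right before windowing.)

The receptive field on the zero-padded input at this output position is [-4 8 8 / 9 -2 4 / -5 -2 -7]. Elementwise product with the kernel and sum: -4·1 + 8·1 + 9·-1 + -2·1 + 4·-1 + -5·2.

-21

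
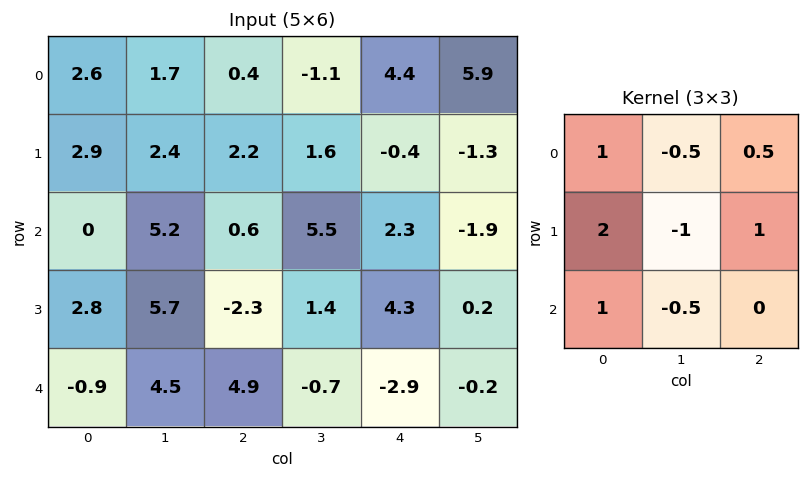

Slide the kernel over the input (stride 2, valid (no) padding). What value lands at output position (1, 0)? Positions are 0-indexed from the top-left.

-7.85

The receptive field on the input at this output position is [0 5.2 0.6 / 2.8 5.7 -2.3 / -0.9 4.5 4.9]. Elementwise product with the kernel and sum: 0·1 + 5.2·-0.5 + 0.6·0.5 + 2.8·2 + 5.7·-1 + -2.3·1 + -0.9·1 + 4.5·-0.5.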